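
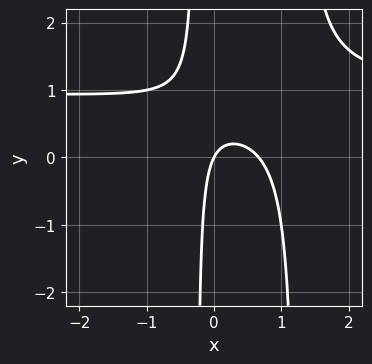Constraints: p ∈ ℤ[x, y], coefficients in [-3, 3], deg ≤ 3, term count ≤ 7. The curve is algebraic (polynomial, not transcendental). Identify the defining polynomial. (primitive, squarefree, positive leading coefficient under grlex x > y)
The degree is 3 — the shape is more complex than any degree-2 curve.
Observable constraints: one y-axis crossing is at y = 0; it meets the x-axis at x = 0 (among the integer gridlines).
These observations pin down the coefficients.

3*x^2*y - 3*x^2 - 3*x*y + 2*x - y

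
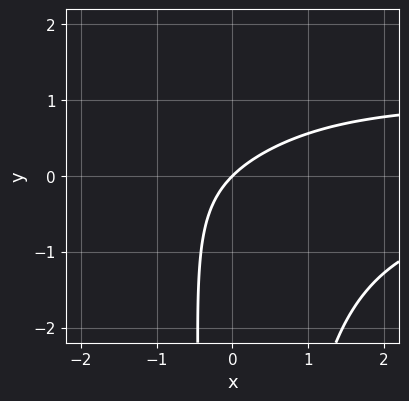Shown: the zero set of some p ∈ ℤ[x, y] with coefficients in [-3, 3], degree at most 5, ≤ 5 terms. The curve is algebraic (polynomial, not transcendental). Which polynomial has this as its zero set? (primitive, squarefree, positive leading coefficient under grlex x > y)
x^2*y^2 - x^2*y + 2*x*y - 2*x + 2*y

1. The degree is 4 — the shape is more complex than any degree-3 curve.
2. From the visible intercepts: it meets the x-axis at x = 0 (among the integer gridlines); it meets the y-axis at y = 0 (among the integer gridlines).
3. The integer polynomial consistent with all of this is the stated p.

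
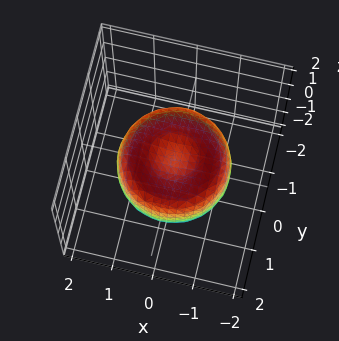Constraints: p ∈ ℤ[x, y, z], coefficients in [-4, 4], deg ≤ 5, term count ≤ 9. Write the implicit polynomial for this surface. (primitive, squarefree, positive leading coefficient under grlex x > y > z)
2*x^4 + 4*x^2*y^2 + 2*y^4 - 3*x^2 - 3*y^2 + 3*z^2 - 1

The degree is 4 — the shape is more complex than any degree-3 surface.
By symmetry, the surface is invariant under rotation about z: p = q(x² + y², z).
From the visible intercepts: a circular section at z = 0 has radius between 1 and 2.
Matching integer coefficients to the picture gives p.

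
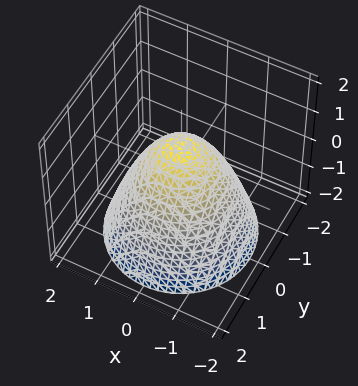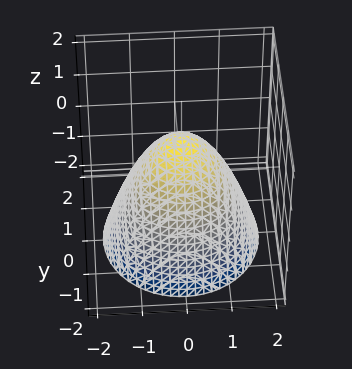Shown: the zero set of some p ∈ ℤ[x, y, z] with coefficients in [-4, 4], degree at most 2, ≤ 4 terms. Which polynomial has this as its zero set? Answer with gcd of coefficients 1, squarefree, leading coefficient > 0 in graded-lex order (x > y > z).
x^2 + y^2 + z - 1

The degree is 2 — a generic line meets the surface in up to 2 points.
By symmetry, the surface is invariant under rotation about z: p = q(x² + y², z).
From the visible intercepts: the y-axis gridline crossings are at y ∈ {-1, 1}; it crosses the z-axis at the gridline z = 1; the x-axis gridline crossings are at x ∈ {-1, 1}; a circular section at z = -2 has radius between 1 and 2.
Putting this together gives p.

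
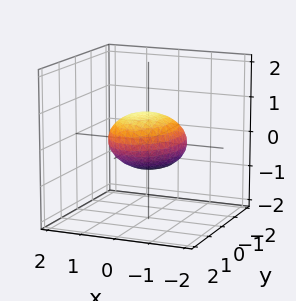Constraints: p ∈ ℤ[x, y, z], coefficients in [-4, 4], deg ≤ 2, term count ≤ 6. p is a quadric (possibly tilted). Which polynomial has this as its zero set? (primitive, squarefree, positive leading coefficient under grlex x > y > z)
2*x^2 + y^2 - y*z + 3*z^2 - 2

The degree is 2 — no degree-1 surface has this shape.
Checking where it meets the axes: among the integer gridlines, it crosses the x-axis at x ∈ {-1, 1}.
Putting this together gives p.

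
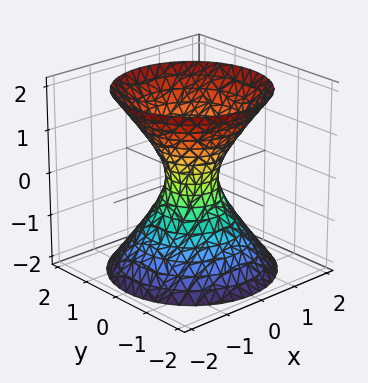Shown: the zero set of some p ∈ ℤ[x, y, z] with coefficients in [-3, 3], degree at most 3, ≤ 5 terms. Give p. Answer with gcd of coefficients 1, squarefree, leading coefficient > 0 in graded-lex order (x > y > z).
1. The degree is 2 — the shape is more complex than any degree-1 surface.
2. Symmetry: the z-axis is an axis of rotation, so x and y enter only as x² + y².
3. Reading off the gridlines: it misses every integer gridline on the z-axis; a circular section at z = 0 has radius between 0 and 1.
4. Fitting integer coefficients to these (and the overall shape) gives p.

3*x^2 + 3*y^2 - 2*z^2 - 1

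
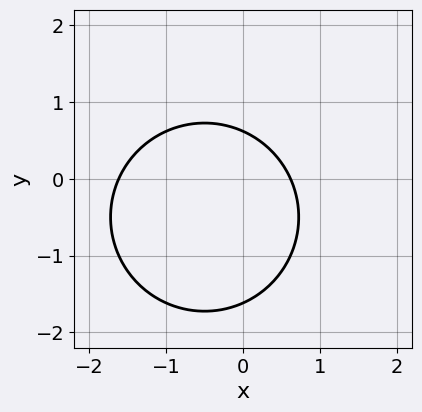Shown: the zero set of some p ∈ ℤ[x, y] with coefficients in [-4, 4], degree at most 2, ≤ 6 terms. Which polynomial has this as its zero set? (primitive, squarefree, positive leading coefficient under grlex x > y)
x^2 + y^2 + x + y - 1

1. deg p = 2.
2. Matching integer coefficients to the picture gives p.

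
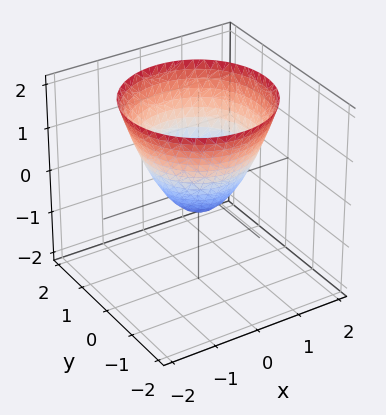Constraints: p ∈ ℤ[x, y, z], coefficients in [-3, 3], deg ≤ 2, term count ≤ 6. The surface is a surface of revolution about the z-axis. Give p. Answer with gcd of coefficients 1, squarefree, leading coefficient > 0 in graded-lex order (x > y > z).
2*x^2 + 2*y^2 - 2*z - 1

1. deg p = 2.
2. Symmetries: every cross-section ⟂ z is a circle, so x, y appear only via x² + y².
3. From the visible intercepts: a circular section at z = 1 has radius between 1 and 2.
4. These observations pin down the coefficients.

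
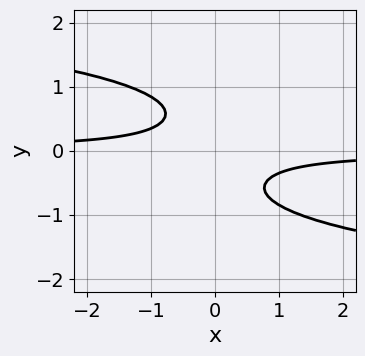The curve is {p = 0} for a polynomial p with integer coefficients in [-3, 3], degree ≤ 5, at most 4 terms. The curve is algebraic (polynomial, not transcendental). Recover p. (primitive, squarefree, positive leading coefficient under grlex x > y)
3*y^4 + 3*x*y + 1

deg p = 4. A generic line meets the curve in up to 4 points.
Checking where it meets the axes: the curve avoids every integer x-axis point in the box; it misses every integer gridline on the y-axis.
Together with the visible shape, these determine p as stated.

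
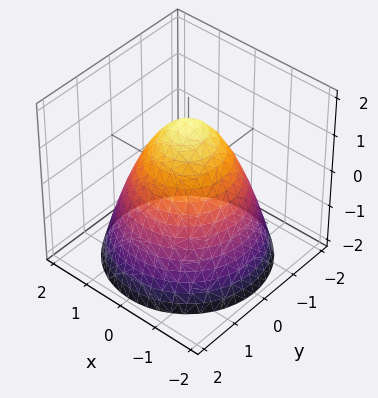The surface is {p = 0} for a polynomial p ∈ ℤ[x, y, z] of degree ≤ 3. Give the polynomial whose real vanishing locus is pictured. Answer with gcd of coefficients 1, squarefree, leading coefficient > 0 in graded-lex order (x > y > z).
First, degree: the shape is more complex than any degree-1 surface, so deg p = 2.
Then, symmetries: rotational symmetry about the z-axis ⇒ p depends on x, y only through x² + y².
Then, checking where it meets the axes: a circular section at z = 1 has radius between 0 and 1.
Finally, matching integer coefficients to the picture gives p.

2*x^2 + 2*y^2 + 2*z - 3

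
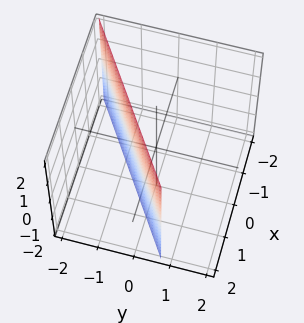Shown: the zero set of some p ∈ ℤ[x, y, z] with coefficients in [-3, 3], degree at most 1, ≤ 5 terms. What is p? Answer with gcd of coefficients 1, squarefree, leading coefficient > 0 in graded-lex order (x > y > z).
deg p = 1. The surface is flat (a plane).
Observable constraints: it meets the x-axis at x = 1 (among the integer gridlines); it misses every integer gridline on the z-axis.
The integer polynomial consistent with all of this is the stated p.

2*x - 3*y - 2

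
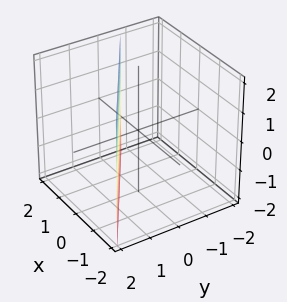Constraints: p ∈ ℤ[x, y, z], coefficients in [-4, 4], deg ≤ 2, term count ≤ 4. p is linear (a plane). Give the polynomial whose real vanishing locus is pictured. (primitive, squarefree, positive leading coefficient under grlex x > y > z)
2*x + 3*y - 2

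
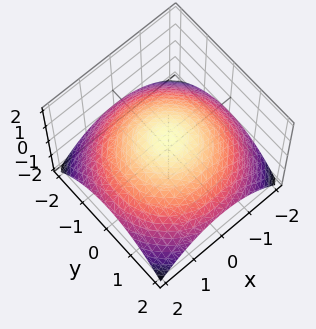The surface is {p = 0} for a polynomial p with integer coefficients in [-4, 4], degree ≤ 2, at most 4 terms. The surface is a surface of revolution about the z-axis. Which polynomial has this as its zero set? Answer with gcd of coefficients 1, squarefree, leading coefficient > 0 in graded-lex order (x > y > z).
x^2 + y^2 + 3*z - 2

1. deg p = 2.
2. By symmetry, every cross-section ⟂ z is a circle, so x, y appear only via x² + y².
3. From the axis intercepts and sections: a circular section at z = 0 has radius between 1 and 2.
4. Solving for integer coefficients yields p as stated.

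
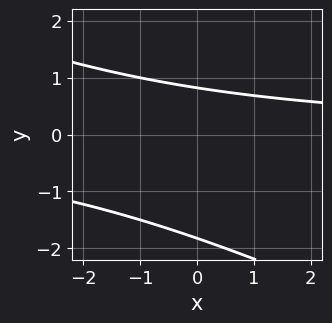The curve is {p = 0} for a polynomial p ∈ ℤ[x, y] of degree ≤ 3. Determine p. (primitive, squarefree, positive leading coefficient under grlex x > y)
x*y + 2*y^2 + 2*y - 3

1. deg p = 2. No degree-1 curve has this shape.
2. From the visible intercepts: it misses every integer gridline on the x-axis.
3. Putting this together gives p.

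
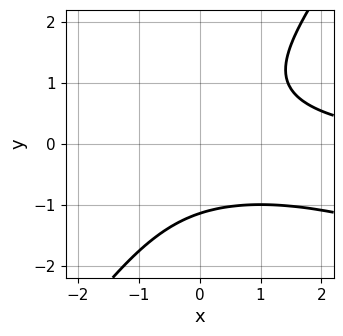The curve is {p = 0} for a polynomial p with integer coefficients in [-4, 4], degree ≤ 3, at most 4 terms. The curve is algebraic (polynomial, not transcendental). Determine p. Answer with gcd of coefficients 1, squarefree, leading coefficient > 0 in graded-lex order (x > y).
(a) Degree: the shape is more complex than any degree-2 curve, so deg p = 3.
(b) From the visible intercepts: it misses every integer gridline on the x-axis.
(c) Assembling these constraints gives the stated polynomial.

x^2*y + 2*x*y^2 - 2*y^3 - 3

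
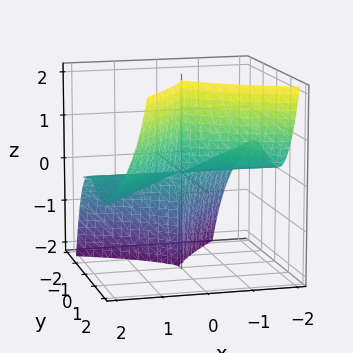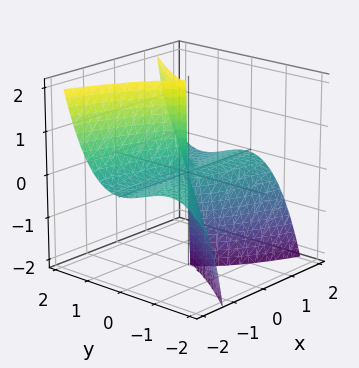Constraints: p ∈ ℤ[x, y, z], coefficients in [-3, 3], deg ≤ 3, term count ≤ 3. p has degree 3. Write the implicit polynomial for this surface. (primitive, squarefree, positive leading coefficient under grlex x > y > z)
x^2*z + x*y^2 - y^3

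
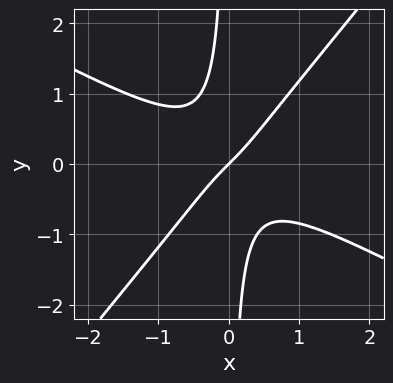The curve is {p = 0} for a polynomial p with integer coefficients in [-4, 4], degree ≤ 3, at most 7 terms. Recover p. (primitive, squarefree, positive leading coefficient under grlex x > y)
2*x^3 + 2*x^2*y - 3*x*y^2 + x - y

(a) The degree is 3 — a generic line meets the curve in up to 3 points.
(b) From the axis intercepts and sections: it meets the x-axis at x = 0 (among the integer gridlines); it meets the y-axis at y = 0 (among the integer gridlines).
(c) The integer polynomial consistent with all of this is the stated p.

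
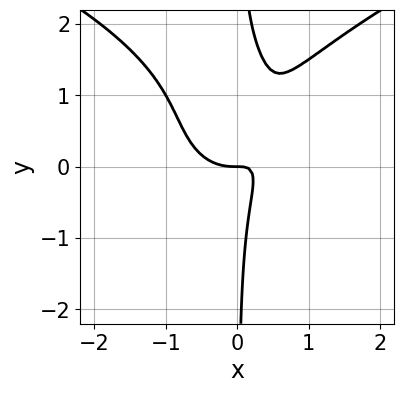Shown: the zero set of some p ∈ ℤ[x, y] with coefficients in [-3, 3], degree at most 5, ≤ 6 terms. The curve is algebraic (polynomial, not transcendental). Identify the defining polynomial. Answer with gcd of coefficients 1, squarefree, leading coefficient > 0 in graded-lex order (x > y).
2*x*y^3 - 3*x^3 - 3*x*y^2 + 3*x*y - y

The degree is 4 — the shape is more complex than any degree-3 curve.
From the axis intercepts and sections: it meets the y-axis at y = 0 (among the integer gridlines); one x-axis crossing is at x = 0.
These observations pin down the coefficients.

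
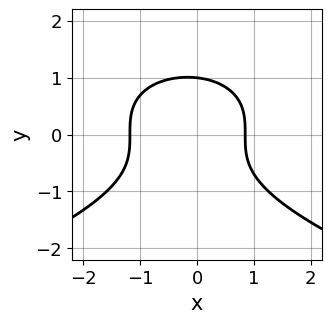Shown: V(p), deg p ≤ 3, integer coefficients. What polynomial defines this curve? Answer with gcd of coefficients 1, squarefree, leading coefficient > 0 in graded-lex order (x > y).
First, deg p = 3. No degree-2 curve has this shape.
Then, from the visible intercepts: it crosses the y-axis at the gridline y = 1.
Finally, together with the visible shape, these determine p as stated.

3*y^3 + 3*x^2 + x - 3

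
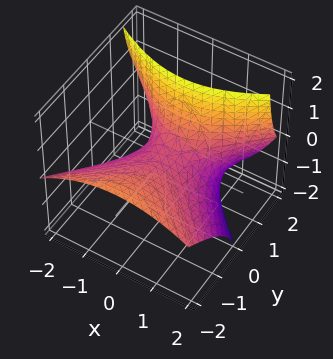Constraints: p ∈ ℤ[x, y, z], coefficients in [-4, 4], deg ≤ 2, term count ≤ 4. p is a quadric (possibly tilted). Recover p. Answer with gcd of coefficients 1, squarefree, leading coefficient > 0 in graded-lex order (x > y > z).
x^2 - y^2 - 2*y*z + 2*z

deg p = 2.
Against the integer gridlines: one y-axis crossing is at y = 0; it meets the x-axis at x = 0 (among the integer gridlines); it crosses the z-axis at the gridline z = 0.
Solving for integer coefficients yields p as stated.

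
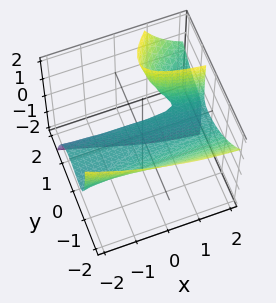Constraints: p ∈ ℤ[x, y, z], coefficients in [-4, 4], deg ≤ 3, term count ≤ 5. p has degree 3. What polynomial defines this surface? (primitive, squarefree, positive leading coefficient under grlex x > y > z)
1. deg p = 3. No degree-2 surface has this shape.
2. Reading off the gridlines: the visible x-axis segment lies entirely on the surface; one z-axis crossing is at z = 0; it crosses the y-axis at the gridline y = 0.
3. The integer polynomial consistent with all of this is the stated p.

x*y^2 + 2*x*y*z - 2*y^3 + 3*y*z - 3*z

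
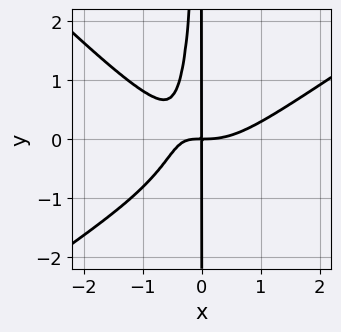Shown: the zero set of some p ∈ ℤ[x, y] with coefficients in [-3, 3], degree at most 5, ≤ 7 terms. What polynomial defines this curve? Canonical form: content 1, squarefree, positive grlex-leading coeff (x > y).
2*x^4 - x^3*y - 3*x^2*y^2 - 3*x^2*y - 2*x*y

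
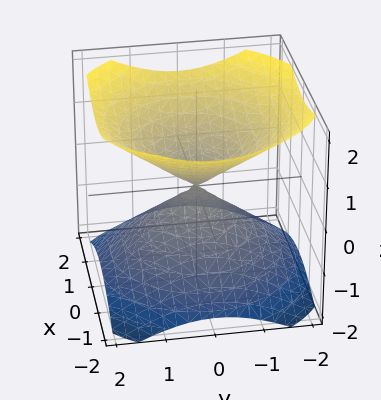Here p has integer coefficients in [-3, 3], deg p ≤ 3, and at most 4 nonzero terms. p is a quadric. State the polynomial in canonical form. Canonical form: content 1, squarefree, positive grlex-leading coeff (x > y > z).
2*x^2 + 2*y^2 - 3*z^2

First, I count 2 distinct pieces. Treating them together as one polynomial.
Then, degree: two nappes meeting at a single point; a quadric, so deg p = 2.
Next, by symmetry, the surface is invariant under rotation about z: p = q(x² + y², z); mirror symmetry z ↦ −z ⇒ only even powers of z.
Next, observable constraints: a circular section at z = -1 has radius between 1 and 2; it crosses the z-axis at the gridline z = 0.
Finally, these observations pin down the coefficients.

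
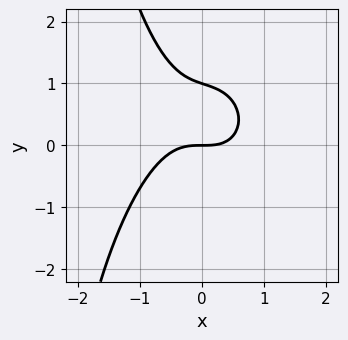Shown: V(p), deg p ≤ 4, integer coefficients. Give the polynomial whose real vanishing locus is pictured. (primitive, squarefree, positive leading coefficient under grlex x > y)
3*x^3 + x*y^2 + 3*y^2 - 3*y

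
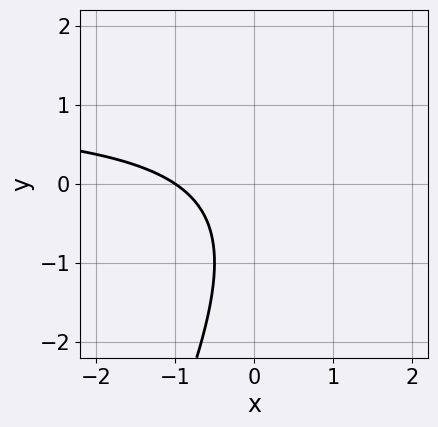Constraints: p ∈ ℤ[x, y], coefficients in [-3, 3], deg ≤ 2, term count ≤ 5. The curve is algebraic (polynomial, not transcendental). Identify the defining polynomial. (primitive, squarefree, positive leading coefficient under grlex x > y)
2*x*y - y^2 - 2*x - y - 2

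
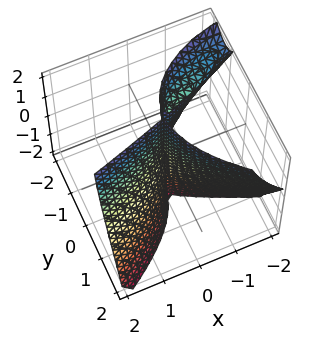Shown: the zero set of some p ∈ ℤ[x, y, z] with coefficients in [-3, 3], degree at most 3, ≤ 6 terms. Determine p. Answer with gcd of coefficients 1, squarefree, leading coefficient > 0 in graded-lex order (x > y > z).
The picture has 3 separate pieces.
Degree: no degree-2 surface has this shape, so deg p = 3.
Against the integer gridlines: it meets the x-axis at x = 0 (among the integer gridlines); every point of the z-axis in the box is on the surface.
These observations pin down the coefficients.

3*x*y*z + 3*y^3 - 3*x^2 + 2*x*y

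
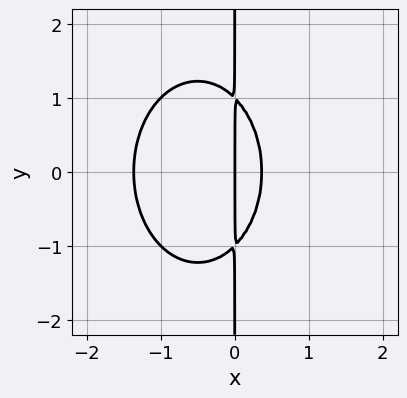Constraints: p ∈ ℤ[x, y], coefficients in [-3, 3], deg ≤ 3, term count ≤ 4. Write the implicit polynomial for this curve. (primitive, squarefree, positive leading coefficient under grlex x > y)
Degree: no degree-2 curve has this shape, so deg p = 3.
Symmetries: the y ↦ −y reflection is a symmetry, so y appears only in even powers.
Checking where it meets the axes: the visible y-axis segment lies entirely on the curve; one x-axis crossing is at x = 0.
Together with the visible shape, these determine p as stated.

2*x^3 + x*y^2 + 2*x^2 - x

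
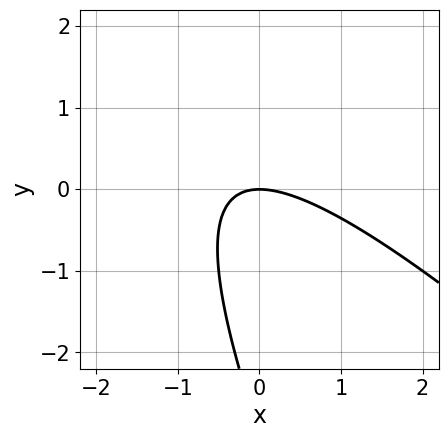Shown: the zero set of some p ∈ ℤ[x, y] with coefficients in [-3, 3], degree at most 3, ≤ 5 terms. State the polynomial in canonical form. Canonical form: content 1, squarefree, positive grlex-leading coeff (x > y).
2*x^2 + 3*x*y + y^2 + 3*y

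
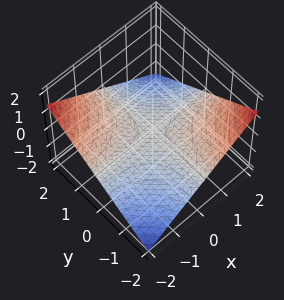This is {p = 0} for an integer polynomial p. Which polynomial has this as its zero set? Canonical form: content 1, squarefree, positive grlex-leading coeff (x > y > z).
x*y + 3*z

(a) The degree is 2 — a saddle surface; a quadric.
(b) Against the integer gridlines: it meets the z-axis at z = 0 (among the integer gridlines); the visible y-axis segment lies entirely on the surface; every point of the x-axis in the box is on the surface.
(c) Matching integer coefficients to the picture gives p.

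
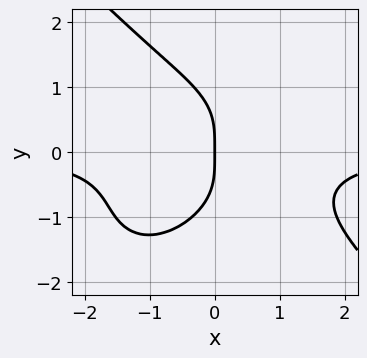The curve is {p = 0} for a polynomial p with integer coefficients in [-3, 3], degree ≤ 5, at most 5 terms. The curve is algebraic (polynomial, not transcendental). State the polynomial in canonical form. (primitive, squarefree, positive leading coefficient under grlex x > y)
1. deg p = 4. A generic line meets the curve in up to 4 points.
2. From the axis intercepts and sections: one y-axis crossing is at y = 0; it meets the x-axis at x = 0 (among the integer gridlines).
3. Assembling these constraints gives the stated polynomial.

2*x^3*y + 2*y^4 + 3*x*y^2 + 3*x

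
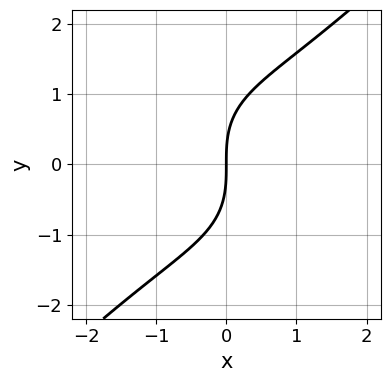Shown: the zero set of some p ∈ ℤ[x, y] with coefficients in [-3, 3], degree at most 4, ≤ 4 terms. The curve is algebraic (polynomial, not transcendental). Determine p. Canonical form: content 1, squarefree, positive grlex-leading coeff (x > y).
(a) The degree is 3 — a generic line meets the curve in up to 3 points.
(b) Against the integer gridlines: it crosses the y-axis at the gridline y = 0; one x-axis crossing is at x = 0.
(c) The integer polynomial consistent with all of this is the stated p.

x^3 - y^3 + 3*x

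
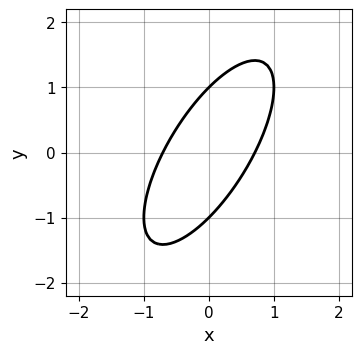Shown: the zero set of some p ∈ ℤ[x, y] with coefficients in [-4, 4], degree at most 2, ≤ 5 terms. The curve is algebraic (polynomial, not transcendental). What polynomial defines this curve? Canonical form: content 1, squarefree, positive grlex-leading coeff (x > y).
2*x^2 - 2*x*y + y^2 - 1

(a) Degree: the shape is more complex than any degree-1 curve, so deg p = 2.
(b) From the axis intercepts and sections: among the integer gridlines, it crosses the y-axis at y ∈ {-1, 1}.
(c) Matching integer coefficients to the picture gives p.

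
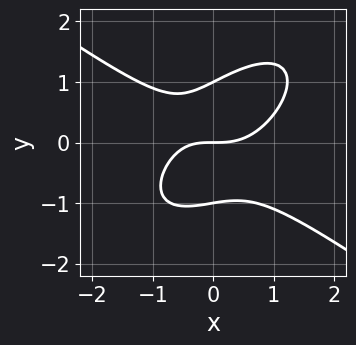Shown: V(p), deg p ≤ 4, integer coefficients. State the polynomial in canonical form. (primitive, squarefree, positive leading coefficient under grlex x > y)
2*x^3 - 2*x*y^2 + 3*y^3 - x*y - 3*y

deg p = 3.
Checking where it meets the axes: the y-axis gridline crossings are at y ∈ {-1, 0, 1}; it meets the x-axis at x = 0 (among the integer gridlines).
The integer polynomial consistent with all of this is the stated p.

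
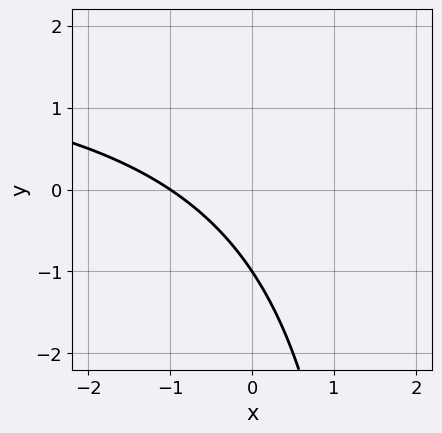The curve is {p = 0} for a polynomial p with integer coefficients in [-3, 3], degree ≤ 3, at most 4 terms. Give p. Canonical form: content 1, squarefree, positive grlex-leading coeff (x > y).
x*y - 2*x - 2*y - 2

1. Degree: a generic line meets the curve in up to 2 points, so deg p = 2.
2. Against the integer gridlines: one y-axis crossing is at y = -1; it crosses the x-axis at the gridline x = -1.
3. Assembling these constraints gives the stated polynomial.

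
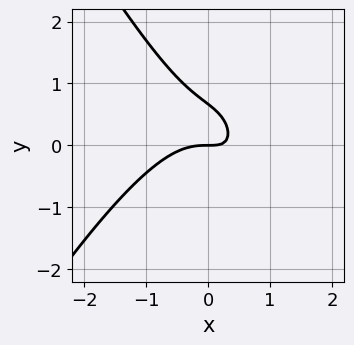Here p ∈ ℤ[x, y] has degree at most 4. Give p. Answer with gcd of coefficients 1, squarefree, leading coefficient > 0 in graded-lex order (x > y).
3*x^3 - x*y^2 + 3*x*y + 3*y^2 - 2*y

(a) The degree is 3 — a generic line meets the curve in up to 3 points.
(b) From the visible intercepts: it meets the x-axis at x = 0 (among the integer gridlines); it crosses the y-axis at the gridline y = 0.
(c) The integer polynomial consistent with all of this is the stated p.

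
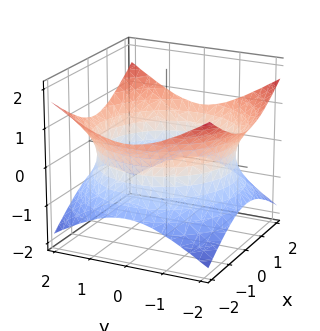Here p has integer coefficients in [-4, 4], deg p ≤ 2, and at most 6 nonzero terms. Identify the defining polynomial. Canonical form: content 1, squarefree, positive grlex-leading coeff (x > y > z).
x^2 + y^2 - 2*z^2 - 3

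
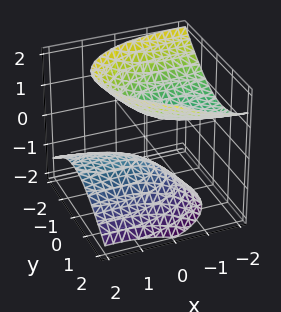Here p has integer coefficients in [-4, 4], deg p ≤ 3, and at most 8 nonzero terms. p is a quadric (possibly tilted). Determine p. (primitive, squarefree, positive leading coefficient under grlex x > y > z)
1. There are 2 components. They look like related sheets of one shape, so recover p as a whole.
2. The degree is 2 — the shape is more complex than any degree-1 surface.
3. From the axis intercepts and sections: the surface avoids every integer x-axis point in the box; the surface avoids every integer y-axis point in the box.
4. Solving for integer coefficients yields p as stated.

x^2 + x*y + 3*x*z + 3*y^2 - 3*z^2 + 2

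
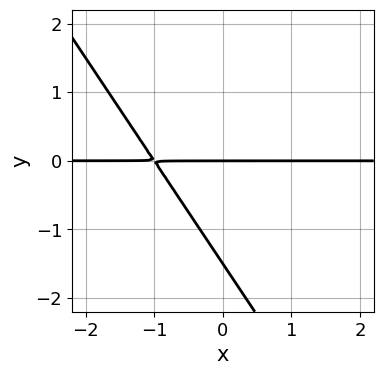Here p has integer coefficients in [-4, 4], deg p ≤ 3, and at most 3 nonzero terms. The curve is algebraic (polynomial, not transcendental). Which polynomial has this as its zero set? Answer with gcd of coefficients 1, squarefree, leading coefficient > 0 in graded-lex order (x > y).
3*x*y + 2*y^2 + 3*y

(a) The degree is 2 — a generic line meets the curve in up to 2 points.
(b) Against the integer gridlines: the visible x-axis segment lies entirely on the curve; one y-axis crossing is at y = 0.
(c) These observations pin down the coefficients.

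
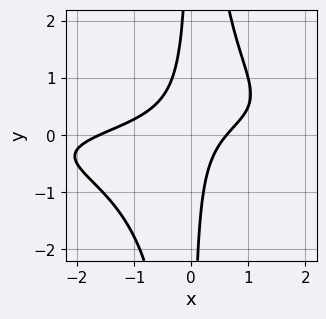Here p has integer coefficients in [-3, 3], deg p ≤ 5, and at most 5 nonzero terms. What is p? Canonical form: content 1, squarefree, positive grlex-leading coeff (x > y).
2*x^2*y^2 + x^2 - 3*x*y + x - 1

1. Degree: no degree-3 curve has this shape, so deg p = 4.
2. Checking where it meets the axes: no y-intercept at any integer in the box.
3. The integer polynomial consistent with all of this is the stated p.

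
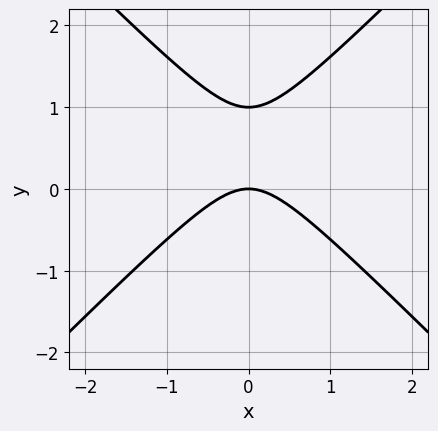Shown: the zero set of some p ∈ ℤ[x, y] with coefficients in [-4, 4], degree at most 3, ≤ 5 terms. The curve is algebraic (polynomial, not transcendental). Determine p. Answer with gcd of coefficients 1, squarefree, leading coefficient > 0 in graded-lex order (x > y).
x^2 - y^2 + y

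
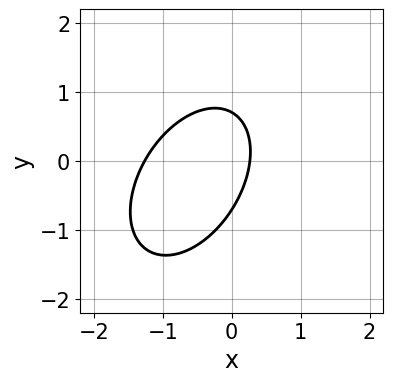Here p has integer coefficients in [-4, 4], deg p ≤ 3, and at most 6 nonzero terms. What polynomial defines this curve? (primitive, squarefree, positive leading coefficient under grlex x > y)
3*x^2 - 2*x*y + 2*y^2 + 3*x - 1

(a) deg p = 2. A generic line meets the curve in up to 2 points.
(b) Matching integer coefficients to the picture gives p.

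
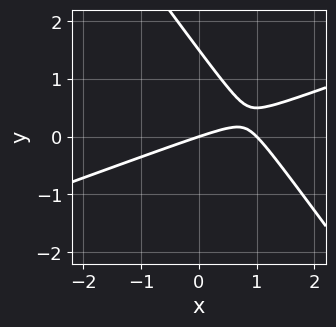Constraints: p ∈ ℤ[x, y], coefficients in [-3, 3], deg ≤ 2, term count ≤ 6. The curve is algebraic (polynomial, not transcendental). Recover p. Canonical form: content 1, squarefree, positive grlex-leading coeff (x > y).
x^2 - 2*x*y - 2*y^2 - x + 3*y

Degree: the shape is more complex than any degree-1 curve, so deg p = 2.
Observable constraints: it crosses the y-axis at the gridline y = 0; among the integer gridlines, it crosses the x-axis at x ∈ {0, 1}.
Solving for integer coefficients yields p as stated.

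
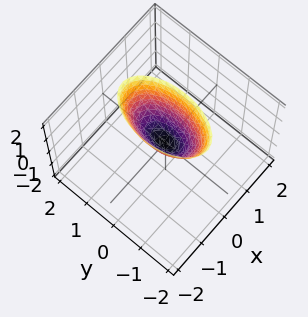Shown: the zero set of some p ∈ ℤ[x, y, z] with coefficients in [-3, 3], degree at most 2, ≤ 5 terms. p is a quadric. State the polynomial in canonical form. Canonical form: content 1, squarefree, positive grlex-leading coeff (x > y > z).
First, the degree is 2 — a single bowl opening along one axis; a quadric.
Then, symmetries: the x ↦ −x reflection is a symmetry, so x appears only in even powers; the y ↦ −y reflection is a symmetry, so y appears only in even powers.
Next, reading off the gridlines: it meets the x-axis at x = 0 (among the integer gridlines); one y-axis crossing is at y = 0; it crosses the z-axis at the gridline z = 0.
Finally, matching integer coefficients to the picture gives p.

3*x^2 + y^2 - z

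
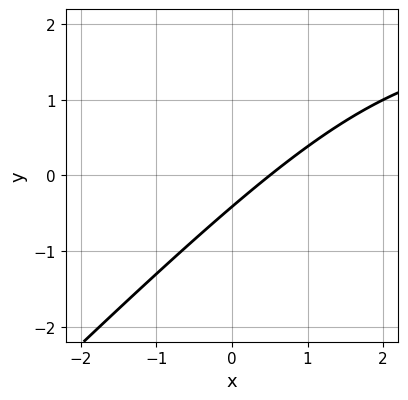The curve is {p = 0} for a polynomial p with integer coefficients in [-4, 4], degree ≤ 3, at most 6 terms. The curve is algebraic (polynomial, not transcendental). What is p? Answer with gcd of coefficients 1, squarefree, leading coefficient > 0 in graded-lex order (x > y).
x*y - y^2 - 2*x + 2*y + 1

Degree: a generic line meets the curve in up to 2 points, so deg p = 2.
Solving for integer coefficients yields p as stated.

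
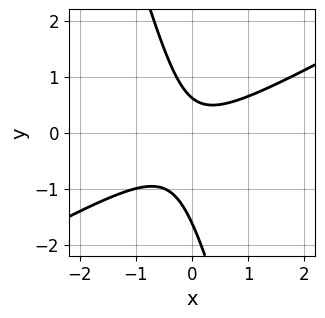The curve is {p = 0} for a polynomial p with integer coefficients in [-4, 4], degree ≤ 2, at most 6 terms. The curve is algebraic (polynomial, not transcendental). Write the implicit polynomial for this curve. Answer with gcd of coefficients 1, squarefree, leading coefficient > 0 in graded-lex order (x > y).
2*x^2 - 3*x*y - y^2 - y + 1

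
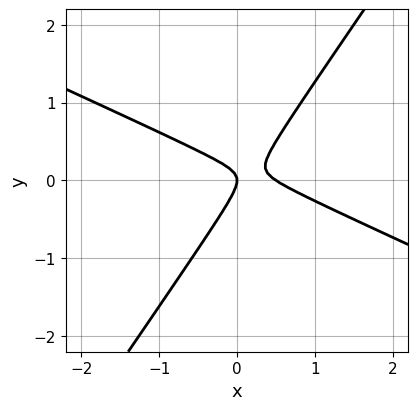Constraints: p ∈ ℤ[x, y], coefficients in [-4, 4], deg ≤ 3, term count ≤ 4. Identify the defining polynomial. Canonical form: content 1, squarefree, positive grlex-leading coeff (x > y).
(a) The degree is 2 — the shape is more complex than any degree-1 curve.
(b) Reading off the gridlines: it crosses the x-axis at the gridline x = 0; it crosses the y-axis at the gridline y = 0.
(c) Assembling these constraints gives the stated polynomial.

2*x^2 + 3*x*y - 3*y^2 - x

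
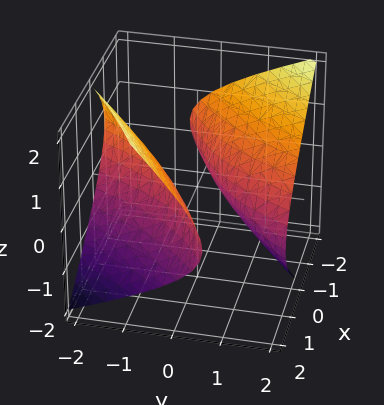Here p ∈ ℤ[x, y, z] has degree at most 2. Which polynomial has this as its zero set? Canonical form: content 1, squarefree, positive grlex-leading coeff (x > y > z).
x^2 - 3*x*y + y^2 - 2*y*z - 3*z^2 - 1

I count 2 distinct pieces. Treating them together as one polynomial.
The degree is 2 — a generic line meets the surface in up to 2 points.
Observable constraints: the x-axis gridline crossings are at x ∈ {-1, 1}; no z-intercept at any integer in the box.
Matching integer coefficients to the picture gives p. Check: (0, 1, 0) on the y-axis lies on the surface, and p(0, 1, 0) = 0. ✓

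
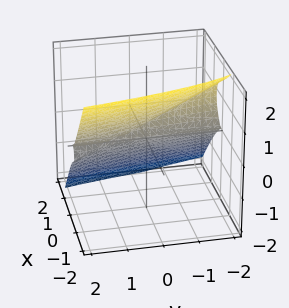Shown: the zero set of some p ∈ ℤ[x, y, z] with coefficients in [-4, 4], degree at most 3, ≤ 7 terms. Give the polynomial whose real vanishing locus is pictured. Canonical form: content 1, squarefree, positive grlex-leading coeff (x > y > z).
1. The degree is 3 — a generic line meets the surface in up to 3 points.
2. Observable constraints: it meets the z-axis at z = 0 (among the integer gridlines); every point of the y-axis in the box is on the surface.
3. Together with the visible shape, these determine p as stated.

2*x^3 + x*z^2 + y*z^2 + 2*z^3 - z^2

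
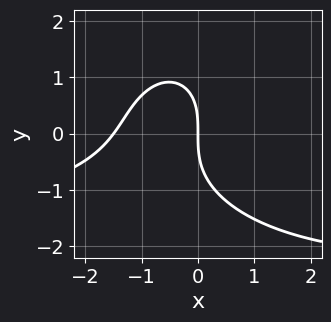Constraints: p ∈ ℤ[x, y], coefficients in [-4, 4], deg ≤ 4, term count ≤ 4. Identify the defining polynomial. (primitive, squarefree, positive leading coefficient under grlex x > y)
x^2*y + y^3 + 2*x^2 + 3*x

First, deg p = 3. The shape is more complex than any degree-2 curve.
Then, from the axis intercepts and sections: one y-axis crossing is at y = 0; it crosses the x-axis at the gridline x = 0.
Finally, the integer polynomial consistent with all of this is the stated p.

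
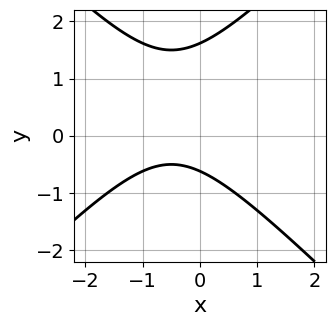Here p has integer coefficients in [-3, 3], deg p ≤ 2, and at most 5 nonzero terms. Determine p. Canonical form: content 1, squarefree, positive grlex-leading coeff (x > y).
First, the degree is 2 — the shape is more complex than any degree-1 curve.
Next, reading off the gridlines: no x-intercept at any integer in the box.
Finally, these observations pin down the coefficients.

x^2 - y^2 + x + y + 1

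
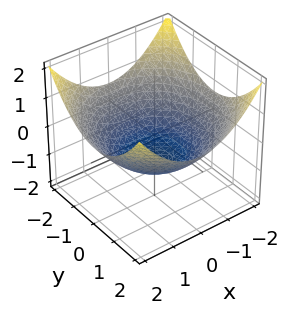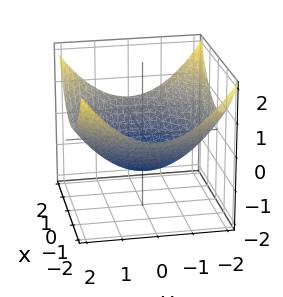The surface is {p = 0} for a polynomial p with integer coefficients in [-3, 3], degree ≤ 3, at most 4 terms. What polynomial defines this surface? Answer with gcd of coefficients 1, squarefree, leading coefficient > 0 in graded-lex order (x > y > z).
x^2 + y^2 - 3*z - 3

deg p = 2.
By symmetry, every cross-section ⟂ z is a circle, so x, y appear only via x² + y².
Against the integer gridlines: it crosses the z-axis at the gridline z = -1; a circular section at z = 0 has radius between 1 and 2.
Assembling these constraints gives the stated polynomial.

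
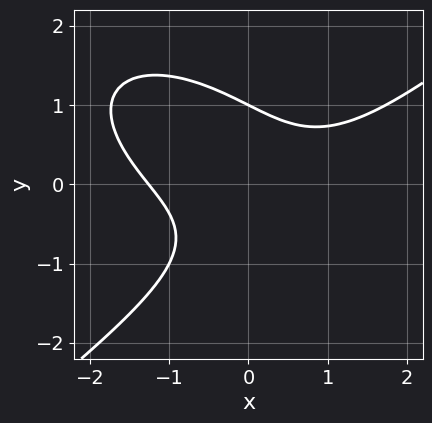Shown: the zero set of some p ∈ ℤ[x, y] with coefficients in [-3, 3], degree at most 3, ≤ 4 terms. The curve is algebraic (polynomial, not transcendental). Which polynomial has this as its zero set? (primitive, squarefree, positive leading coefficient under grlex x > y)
The degree is 3 — a generic line meets the curve in up to 3 points.
From the axis intercepts and sections: it meets the y-axis at y = 1 (among the integer gridlines).
Putting this together gives p.

x^3 - 2*y^3 - 3*x*y + 2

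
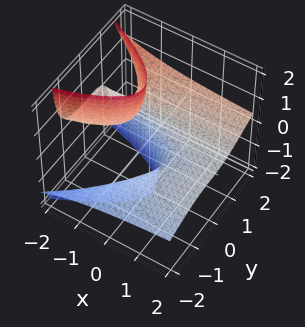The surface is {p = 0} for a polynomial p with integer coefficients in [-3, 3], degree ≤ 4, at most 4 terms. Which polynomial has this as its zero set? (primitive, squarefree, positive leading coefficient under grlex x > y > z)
y^3 - 3*y^2*z - 3*x*z - 1

(a) Degree: the shape is more complex than any degree-2 surface, so deg p = 3.
(b) From the visible intercepts: it misses every integer gridline on the x-axis; it meets the y-axis at y = 1 (among the integer gridlines).
(c) Matching integer coefficients to the picture gives p.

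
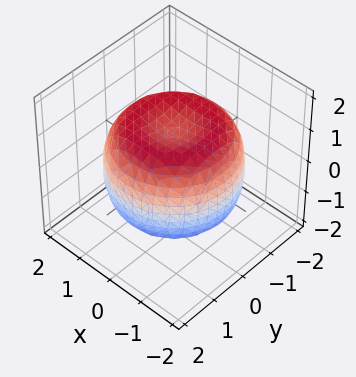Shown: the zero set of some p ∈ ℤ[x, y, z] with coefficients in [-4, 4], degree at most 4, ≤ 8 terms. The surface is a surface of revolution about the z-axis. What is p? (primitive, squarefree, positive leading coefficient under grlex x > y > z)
x^4 + 2*x^2*y^2 + y^4 - 2*x^2 - 2*y^2 + 2*z^2 - 2

1. The degree is 4 — a generic line meets the surface in up to 4 points.
2. Symmetries: the z-axis is an axis of rotation, so x and y enter only as x² + y².
3. From the axis intercepts and sections: a circular section at z = 0 has radius between 1 and 2; the z-axis gridline crossings are at z ∈ {-1, 1}.
4. The integer polynomial consistent with all of this is the stated p.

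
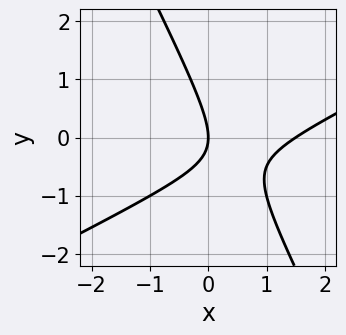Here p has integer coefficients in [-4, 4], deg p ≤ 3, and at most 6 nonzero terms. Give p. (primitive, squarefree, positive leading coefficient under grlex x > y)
Degree: a generic line meets the curve in up to 2 points, so deg p = 2.
From the visible intercepts: one y-axis crossing is at y = 0; one x-axis crossing is at x = 0.
Together with the visible shape, these determine p as stated.

2*x^2 - 3*x*y - 2*y^2 - 3*x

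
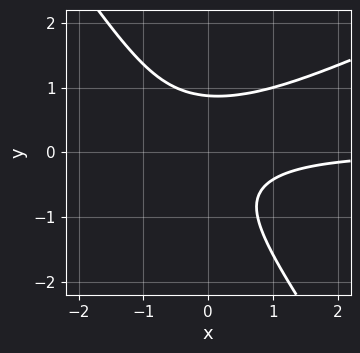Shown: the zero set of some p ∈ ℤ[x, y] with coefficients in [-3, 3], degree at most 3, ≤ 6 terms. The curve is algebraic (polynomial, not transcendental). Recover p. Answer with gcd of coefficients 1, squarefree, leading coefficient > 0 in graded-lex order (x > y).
2*x^2*y - 3*x*y^2 - 3*y^3 + 2*x*y + 2

deg p = 3.
Reading off the gridlines: the curve avoids every integer x-axis point in the box.
Putting this together gives p.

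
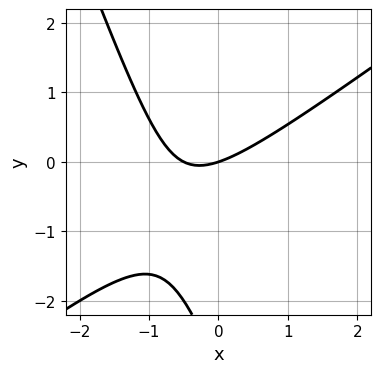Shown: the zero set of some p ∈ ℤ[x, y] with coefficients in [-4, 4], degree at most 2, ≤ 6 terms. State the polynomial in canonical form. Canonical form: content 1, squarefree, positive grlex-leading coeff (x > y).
2*x^2 - 2*x*y - y^2 + x - 3*y

1. deg p = 2.
2. From the visible intercepts: it crosses the y-axis at the gridline y = 0; it crosses the x-axis at the gridline x = 0.
3. The integer polynomial consistent with all of this is the stated p.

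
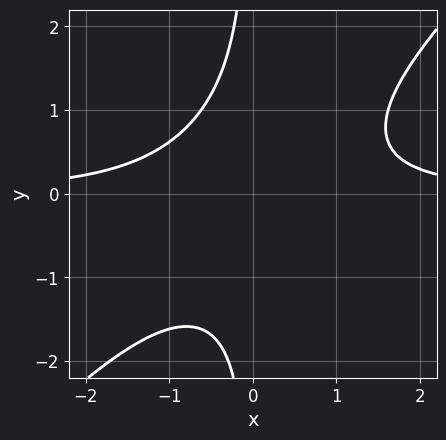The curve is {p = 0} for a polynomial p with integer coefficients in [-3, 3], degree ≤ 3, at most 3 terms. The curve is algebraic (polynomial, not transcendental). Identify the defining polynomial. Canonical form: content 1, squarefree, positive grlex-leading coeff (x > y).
First, the degree is 3 — the shape is more complex than any degree-2 curve.
Then, from the visible intercepts: it misses every integer gridline on the y-axis; no x-intercept at any integer in the box.
Finally, assembling these constraints gives the stated polynomial.

x^2*y - x*y^2 - 1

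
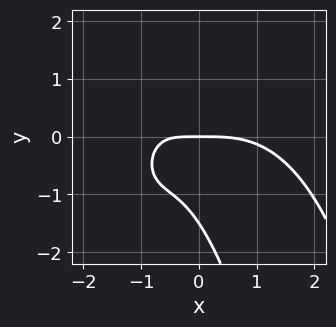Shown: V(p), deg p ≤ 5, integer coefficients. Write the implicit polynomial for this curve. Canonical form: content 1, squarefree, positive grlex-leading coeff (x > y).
deg p = 4.
Checking where it meets the axes: it meets the x-axis at x = 0 (among the integer gridlines); it crosses the y-axis at the gridline y = 0.
Matching integer coefficients to the picture gives p.

x^4 + 2*x^2*y + 3*x*y + 2*y^2 + 3*y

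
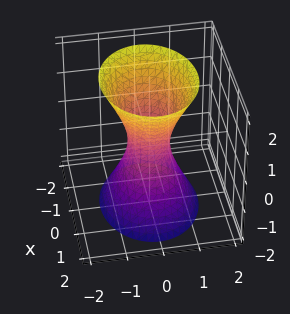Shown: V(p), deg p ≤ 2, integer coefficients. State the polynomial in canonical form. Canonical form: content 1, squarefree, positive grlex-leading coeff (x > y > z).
2*x^2 + 3*y^2 - z^2 - 1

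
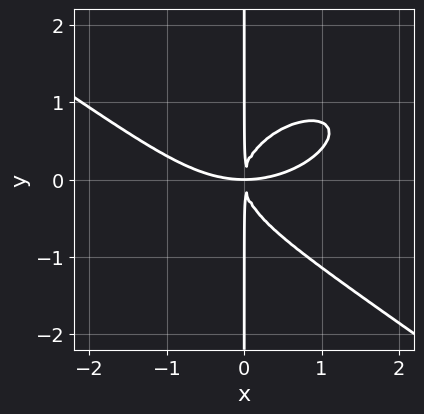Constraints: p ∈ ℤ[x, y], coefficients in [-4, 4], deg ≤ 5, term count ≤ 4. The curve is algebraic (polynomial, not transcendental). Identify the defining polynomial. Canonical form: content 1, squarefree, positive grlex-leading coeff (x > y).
x^4 + 3*x*y^3 - 3*x^2*y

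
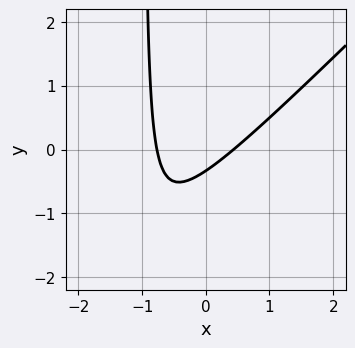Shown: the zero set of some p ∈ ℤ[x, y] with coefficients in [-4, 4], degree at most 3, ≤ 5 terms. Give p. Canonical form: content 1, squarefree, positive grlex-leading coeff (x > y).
3*x^2 - 3*x*y + x - 3*y - 1

1. deg p = 2.
2. Matching integer coefficients to the picture gives p.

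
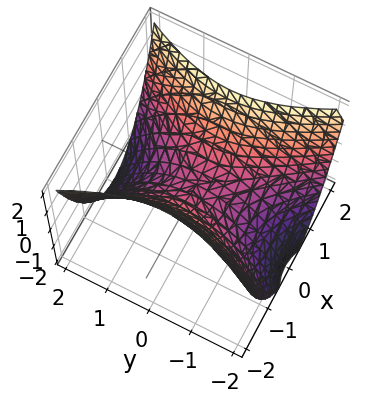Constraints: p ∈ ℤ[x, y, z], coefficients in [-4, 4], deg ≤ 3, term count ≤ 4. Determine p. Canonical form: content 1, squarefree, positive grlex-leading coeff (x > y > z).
The degree is 2 — a saddle surface; a quadric.
Symmetries: it's symmetric under x → −x, forcing even powers of x; mirror symmetry y ↦ −y ⇒ only even powers of y.
Checking where it meets the axes: one x-axis crossing is at x = 0; it crosses the z-axis at the gridline z = 0.
The integer polynomial consistent with all of this is the stated p.

2*x^2 - y^2 - 2*z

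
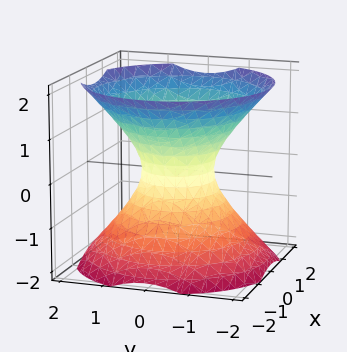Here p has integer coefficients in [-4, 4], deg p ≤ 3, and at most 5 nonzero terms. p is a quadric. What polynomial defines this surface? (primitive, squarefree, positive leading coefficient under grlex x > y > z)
First, degree: an hourglass — one-sheet hyperboloid; a quadric, so deg p = 2.
Next, symmetries: the surface is invariant under rotation about z: p = q(x² + y², z); mirror symmetry z ↦ −z ⇒ only even powers of z.
Then, checking where it meets the axes: it misses every integer gridline on the z-axis; a circular section at z = 1 has radius between 1 and 2.
Finally, fitting integer coefficients to these (and the overall shape) gives p.

3*x^2 + 3*y^2 - 3*z^2 - 2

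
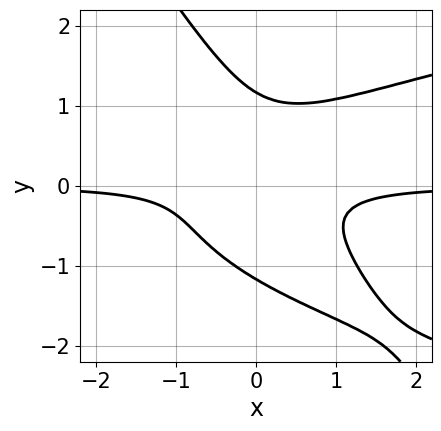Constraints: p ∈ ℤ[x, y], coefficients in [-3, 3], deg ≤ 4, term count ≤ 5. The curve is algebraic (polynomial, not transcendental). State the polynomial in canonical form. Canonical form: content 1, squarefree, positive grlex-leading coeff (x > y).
(a) Degree: no degree-3 curve has this shape, so deg p = 4.
(b) From the axis intercepts and sections: no x-intercept at any integer in the box.
(c) Matching integer coefficients to the picture gives p.

3*x*y^3 + 2*y^4 - 3*x^2*y - 2*y^2 - 1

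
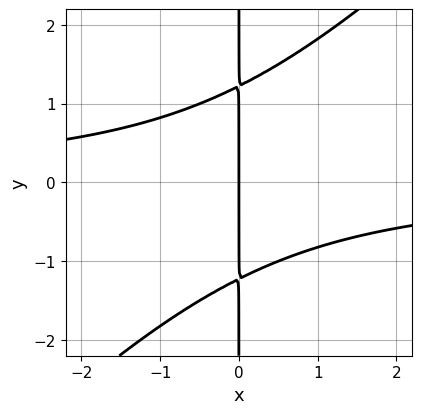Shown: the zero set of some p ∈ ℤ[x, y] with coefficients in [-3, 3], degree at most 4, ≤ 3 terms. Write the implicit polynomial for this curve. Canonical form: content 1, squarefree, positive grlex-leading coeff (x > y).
2*x^2*y - 2*x*y^2 + 3*x

(a) deg p = 3.
(b) From the axis intercepts and sections: the visible y-axis segment lies entirely on the curve; it crosses the x-axis at the gridline x = 0.
(c) Assembling these constraints gives the stated polynomial.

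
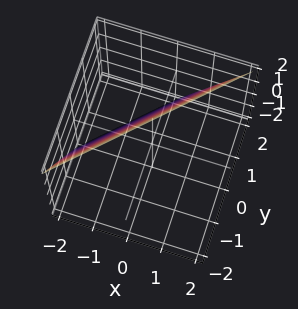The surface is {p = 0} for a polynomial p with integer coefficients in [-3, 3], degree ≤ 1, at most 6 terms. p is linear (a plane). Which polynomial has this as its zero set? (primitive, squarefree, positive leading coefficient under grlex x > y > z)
(a) The degree is 1 — every cross-section is a straight line — this is a plane.
(b) Observable constraints: it meets the x-axis at x = -1 (among the integer gridlines); it meets the z-axis at z = 2 (among the integer gridlines); one y-axis crossing is at y = 1.
(c) Matching integer coefficients to the picture gives p.

2*x - 2*y - z + 2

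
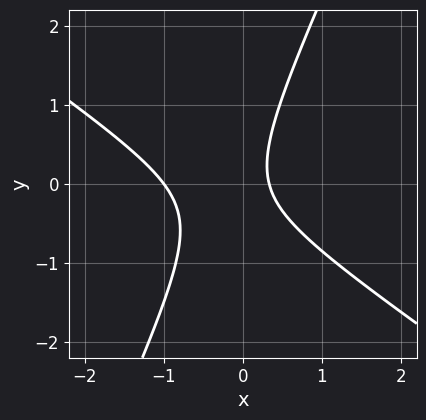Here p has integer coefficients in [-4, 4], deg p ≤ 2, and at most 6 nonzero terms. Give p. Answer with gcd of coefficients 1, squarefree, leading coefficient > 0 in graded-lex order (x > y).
3*x^2 + 3*x*y - 2*y^2 + 2*x - 1

First, the degree is 2 — the shape is more complex than any degree-1 curve.
Next, against the integer gridlines: the curve avoids every integer y-axis point in the box; it crosses the x-axis at the gridline x = -1.
Finally, matching integer coefficients to the picture gives p.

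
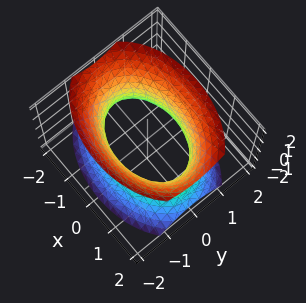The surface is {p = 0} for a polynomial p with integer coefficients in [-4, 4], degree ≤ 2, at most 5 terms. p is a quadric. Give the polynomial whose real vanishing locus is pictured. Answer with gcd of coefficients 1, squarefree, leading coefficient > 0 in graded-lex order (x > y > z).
1. Degree: one connected sheet with a waist; a quadric, so deg p = 2.
2. Symmetries: mirror symmetry x ↦ −x ⇒ only even powers of x; it's symmetric under y → −y, forcing even powers of y; it's symmetric under z → −z, forcing even powers of z.
3. From the visible intercepts: the y-axis gridline crossings are at y ∈ {-1, 1}; no z-intercept at any integer in the box.
4. The integer polynomial consistent with all of this is the stated p.

x^2 + 2*y^2 - z^2 - 2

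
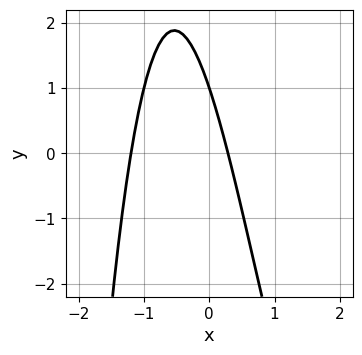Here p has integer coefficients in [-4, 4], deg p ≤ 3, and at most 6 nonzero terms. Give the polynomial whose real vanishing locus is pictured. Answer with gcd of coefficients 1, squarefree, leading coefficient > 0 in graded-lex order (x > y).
x^3 - 2*x^2 - 3*x - y + 1

First, the degree is 3 — no degree-2 curve has this shape.
Then, checking where it meets the axes: it crosses the y-axis at the gridline y = 1.
Finally, the integer polynomial consistent with all of this is the stated p.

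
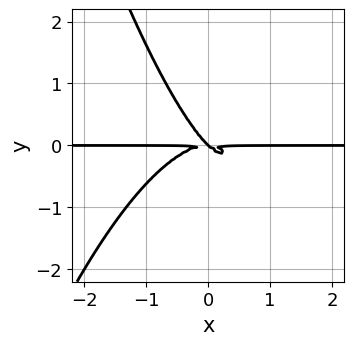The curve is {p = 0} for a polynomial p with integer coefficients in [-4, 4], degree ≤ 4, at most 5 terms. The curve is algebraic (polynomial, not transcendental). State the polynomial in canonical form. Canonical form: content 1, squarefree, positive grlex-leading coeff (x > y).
(a) The degree is 4 — no degree-3 curve has this shape.
(b) Checking where it meets the axes: every point of the x-axis in the box is on the curve; it meets the y-axis at y = 0 (among the integer gridlines).
(c) Putting this together gives p.

x^3*y + x*y^2 + y^3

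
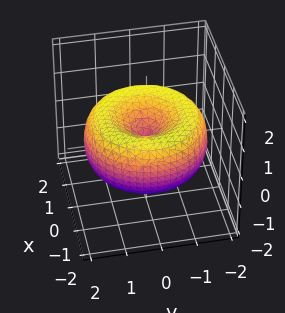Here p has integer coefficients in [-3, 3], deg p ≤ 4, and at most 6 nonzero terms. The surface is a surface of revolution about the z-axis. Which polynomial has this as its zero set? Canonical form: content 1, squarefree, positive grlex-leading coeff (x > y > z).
x^4 + 2*x^2*y^2 + y^4 - 3*x^2 - 3*y^2 + 3*z^2

First, deg p = 4. A generic line meets the surface in up to 4 points.
Next, by symmetry, every cross-section ⟂ z is a circle, so x, y appear only via x² + y².
Then, checking where it meets the axes: one y-axis crossing is at y = 0; it meets the z-axis at z = 0 (among the integer gridlines); a circular section at z = 0 has radius between 1 and 2; it crosses the x-axis at the gridline x = 0.
Finally, these observations pin down the coefficients.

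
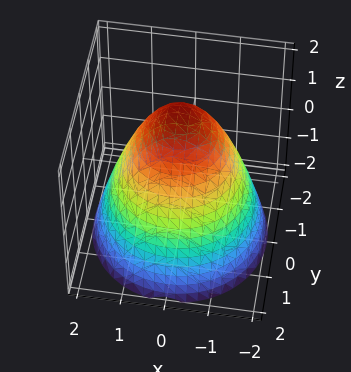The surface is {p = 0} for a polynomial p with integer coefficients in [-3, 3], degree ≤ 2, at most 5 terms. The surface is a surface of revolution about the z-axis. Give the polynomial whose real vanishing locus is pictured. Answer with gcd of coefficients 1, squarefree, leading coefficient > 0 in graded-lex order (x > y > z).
x^2 + y^2 + z - 2

Degree: no degree-1 surface has this shape, so deg p = 2.
By symmetry, every cross-section ⟂ z is a circle, so x, y appear only via x² + y².
From the visible intercepts: it crosses the z-axis at the gridline z = 2; a circular section at z = 1 has radius exactly 1.
Matching integer coefficients to the picture gives p.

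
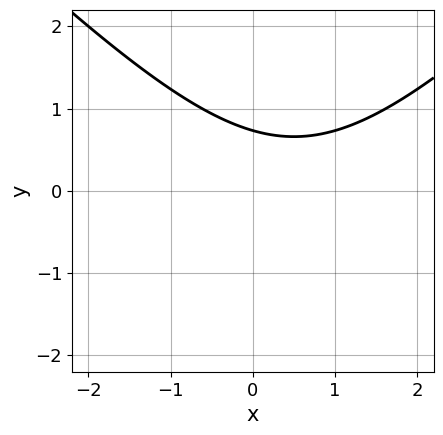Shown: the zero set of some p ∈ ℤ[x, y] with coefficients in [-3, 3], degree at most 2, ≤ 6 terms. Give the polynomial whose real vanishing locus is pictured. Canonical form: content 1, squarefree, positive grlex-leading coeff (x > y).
The degree is 2 — a generic line meets the curve in up to 2 points.
Reading off the gridlines: it misses every integer gridline on the x-axis.
These observations pin down the coefficients.

x^2 - y^2 - x - 2*y + 2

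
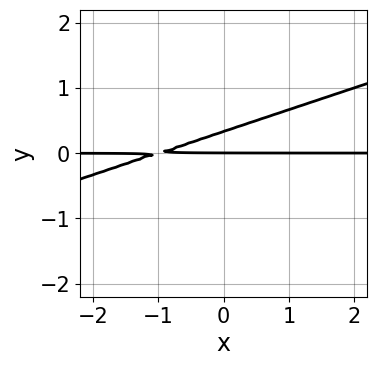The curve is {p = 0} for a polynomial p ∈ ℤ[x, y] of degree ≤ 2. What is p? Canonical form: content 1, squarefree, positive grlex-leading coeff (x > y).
x*y - 3*y^2 + y

First, deg p = 2. The shape is more complex than any degree-1 curve.
Then, from the visible intercepts: the visible x-axis segment lies entirely on the curve; it meets the y-axis at y = 0 (among the integer gridlines).
Finally, fitting integer coefficients to these (and the overall shape) gives p.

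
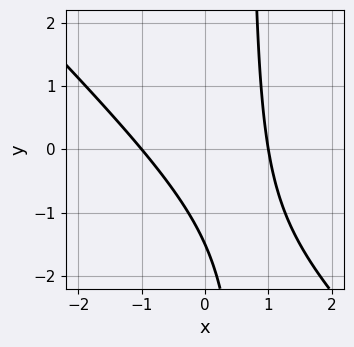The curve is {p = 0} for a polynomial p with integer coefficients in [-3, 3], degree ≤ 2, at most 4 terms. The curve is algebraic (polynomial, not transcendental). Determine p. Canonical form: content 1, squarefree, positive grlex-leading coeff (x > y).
3*x^2 + 3*x*y - 2*y - 3

(a) Degree: no degree-1 curve has this shape, so deg p = 2.
(b) From the visible intercepts: among the integer gridlines, it crosses the x-axis at x ∈ {-1, 1}.
(c) Solving for integer coefficients yields p as stated.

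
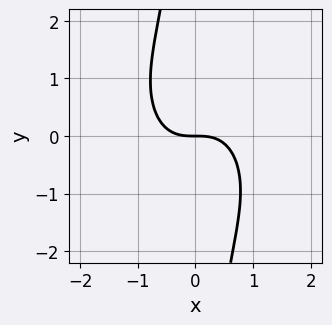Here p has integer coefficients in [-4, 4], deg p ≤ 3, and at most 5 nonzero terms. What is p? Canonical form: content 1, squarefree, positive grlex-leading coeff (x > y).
(a) The degree is 3 — the shape is more complex than any degree-2 curve.
(b) Reading off the gridlines: one x-axis crossing is at x = 0; one y-axis crossing is at y = 0.
(c) Together with the visible shape, these determine p as stated.

3*x^3 + 2*x*y^2 + 3*y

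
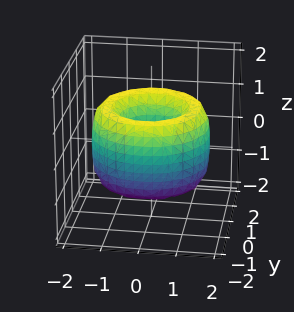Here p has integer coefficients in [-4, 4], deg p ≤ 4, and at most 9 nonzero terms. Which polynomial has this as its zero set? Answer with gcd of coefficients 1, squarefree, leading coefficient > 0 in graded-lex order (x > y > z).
Degree: the shape is more complex than any degree-3 surface, so deg p = 4.
Symmetries: the surface is invariant under rotation about z: p = q(x² + y², z).
Against the integer gridlines: the surface avoids every integer z-axis point in the box; a circular section at z = -1 has radius exactly 1.
Putting this together gives p.

x^4 + 2*x^2*y^2 + y^4 - 3*x^2 - 3*y^2 + z^2 + 1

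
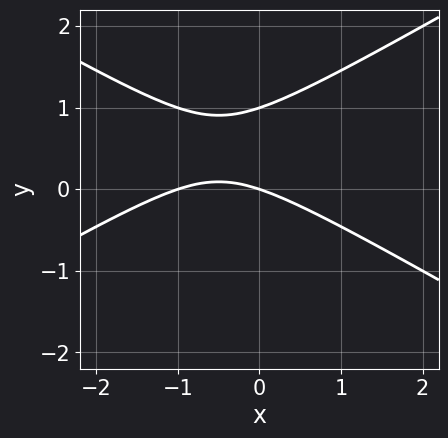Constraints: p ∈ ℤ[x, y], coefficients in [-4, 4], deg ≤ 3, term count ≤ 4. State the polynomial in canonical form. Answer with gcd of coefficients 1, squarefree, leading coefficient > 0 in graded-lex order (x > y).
x^2 - 3*y^2 + x + 3*y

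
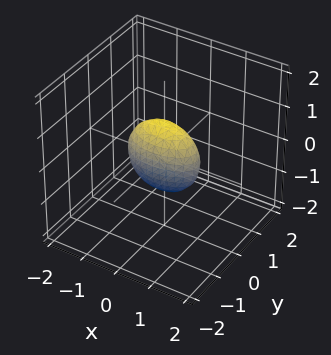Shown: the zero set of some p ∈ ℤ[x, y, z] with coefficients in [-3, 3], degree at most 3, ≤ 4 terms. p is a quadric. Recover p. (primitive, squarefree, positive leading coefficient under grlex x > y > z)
First, deg p = 2. Bounded and convex; a quadric.
Next, symmetries: it's symmetric under z → −z, forcing even powers of z; it's symmetric under y → −y, forcing even powers of y; it's symmetric under x → −x, forcing even powers of x.
Then, observable constraints: the z-axis gridline crossings are at z ∈ {-1, 1}; among the integer gridlines, it crosses the x-axis at x ∈ {-1, 1}.
Finally, together with the visible shape, these determine p as stated.

x^2 + 3*y^2 + z^2 - 1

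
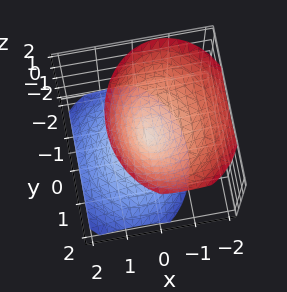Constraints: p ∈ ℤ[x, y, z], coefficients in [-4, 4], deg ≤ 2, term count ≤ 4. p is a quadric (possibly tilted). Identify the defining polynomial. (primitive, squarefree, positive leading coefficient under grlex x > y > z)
(a) There are 2 components. Treating them together as one polynomial.
(b) The degree is 2 — a generic line meets the surface in up to 2 points.
(c) Observable constraints: it meets the y-axis at y = 0 (among the integer gridlines); one x-axis crossing is at x = 0; it meets the z-axis at z = 0 (among the integer gridlines).
(d) Matching integer coefficients to the picture gives p.

3*x^2 + 2*x*z + 2*y^2 - 2*z^2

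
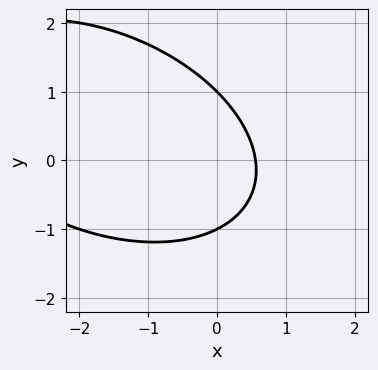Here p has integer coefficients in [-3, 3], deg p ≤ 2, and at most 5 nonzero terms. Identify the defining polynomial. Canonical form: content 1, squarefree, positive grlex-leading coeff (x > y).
1. deg p = 2. The shape is more complex than any degree-1 curve.
2. Checking where it meets the axes: the y-axis gridline crossings are at y ∈ {-1, 1}.
3. Assembling these constraints gives the stated polynomial.

x^2 + x*y + 2*y^2 + 3*x - 2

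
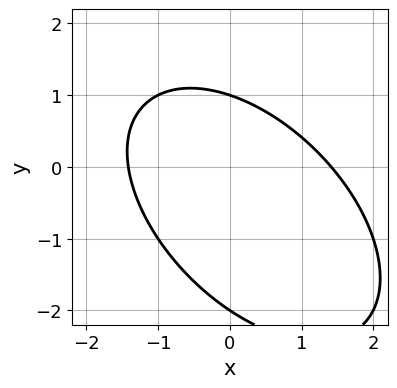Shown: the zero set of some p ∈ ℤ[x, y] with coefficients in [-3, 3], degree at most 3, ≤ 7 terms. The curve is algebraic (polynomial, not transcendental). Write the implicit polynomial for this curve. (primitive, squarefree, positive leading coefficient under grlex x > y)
x^2 + x*y + y^2 + y - 2

1. Degree: no degree-1 curve has this shape, so deg p = 2.
2. From the visible intercepts: among the integer gridlines, it crosses the y-axis at y ∈ {-2, 1}.
3. Putting this together gives p.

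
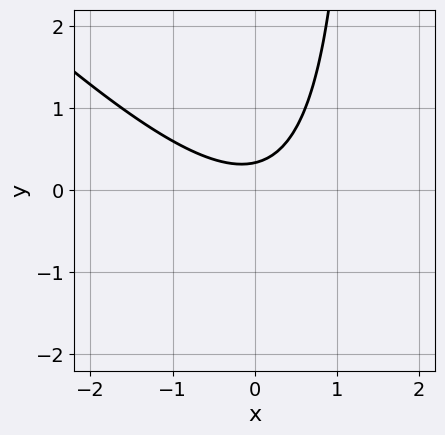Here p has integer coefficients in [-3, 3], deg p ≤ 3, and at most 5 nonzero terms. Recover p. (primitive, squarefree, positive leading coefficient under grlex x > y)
2*x^2 + 2*x*y - 3*y + 1

deg p = 2.
Checking where it meets the axes: the curve avoids every integer x-axis point in the box.
Fitting integer coefficients to these (and the overall shape) gives p.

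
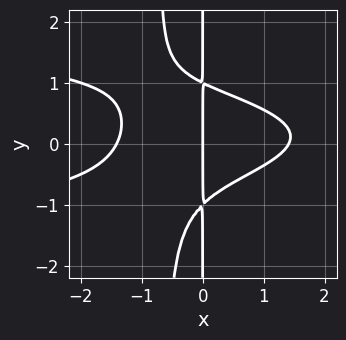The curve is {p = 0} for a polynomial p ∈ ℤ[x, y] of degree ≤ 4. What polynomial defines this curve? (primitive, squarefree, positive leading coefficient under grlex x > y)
3*x^2*y^2 + x^3 - x^2*y + 2*x*y^2 - 2*x

First, the degree is 4 — the shape is more complex than any degree-3 curve.
Then, against the integer gridlines: one x-axis crossing is at x = 0; every point of the y-axis in the box is on the curve.
Finally, fitting integer coefficients to these (and the overall shape) gives p.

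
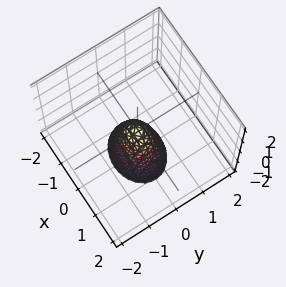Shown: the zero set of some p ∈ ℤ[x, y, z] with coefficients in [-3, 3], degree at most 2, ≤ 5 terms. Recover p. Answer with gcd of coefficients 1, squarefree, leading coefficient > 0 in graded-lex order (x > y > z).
2*x^2 + 3*y^2 + z

(a) deg p = 2.
(b) Symmetries: mirror symmetry x ↦ −x ⇒ only even powers of x; the y ↦ −y reflection is a symmetry, so y appears only in even powers.
(c) Against the integer gridlines: it meets the x-axis at x = 0 (among the integer gridlines); one z-axis crossing is at z = 0; it meets the y-axis at y = 0 (among the integer gridlines).
(d) The integer polynomial consistent with all of this is the stated p.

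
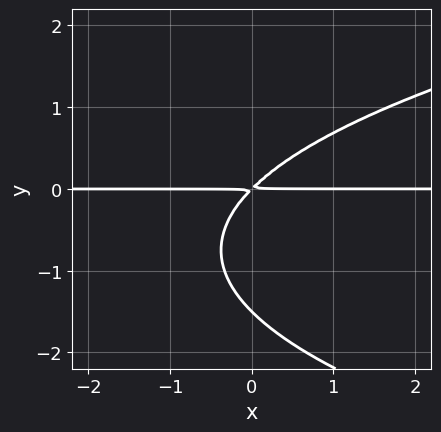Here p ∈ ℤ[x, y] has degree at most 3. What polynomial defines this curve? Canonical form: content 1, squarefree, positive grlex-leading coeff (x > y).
2*y^3 - 3*x*y + 3*y^2

1. The degree is 3 — no degree-2 curve has this shape.
2. Observable constraints: every point of the x-axis in the box is on the curve.
3. Matching integer coefficients to the picture gives p.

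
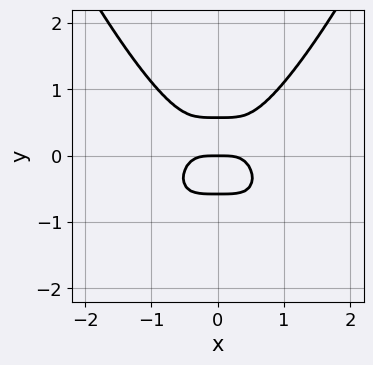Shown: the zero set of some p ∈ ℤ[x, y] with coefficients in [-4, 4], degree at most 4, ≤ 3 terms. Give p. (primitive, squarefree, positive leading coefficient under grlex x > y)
First, degree: no degree-3 curve has this shape, so deg p = 4.
Then, symmetries: the x ↦ −x reflection is a symmetry, so x appears only in even powers.
Next, from the visible intercepts: one x-axis crossing is at x = 0; it meets the y-axis at y = 0 (among the integer gridlines).
Finally, together with the visible shape, these determine p as stated.

3*x^4 - 3*y^3 + y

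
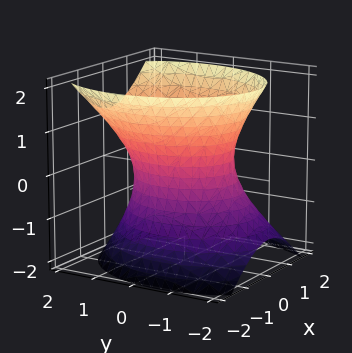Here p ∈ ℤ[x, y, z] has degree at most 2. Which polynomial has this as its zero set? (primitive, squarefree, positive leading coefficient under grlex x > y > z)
First, deg p = 2.
Then, against the integer gridlines: among the integer gridlines, it crosses the x-axis at x ∈ {-1, 1}; it misses every integer gridline on the z-axis.
Finally, solving for integer coefficients yields p as stated.

3*x^2 + 2*y^2 - y*z - 2*z^2 - 3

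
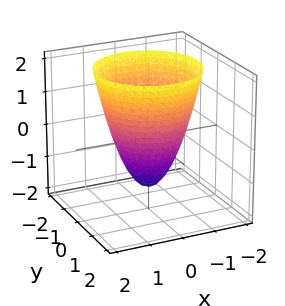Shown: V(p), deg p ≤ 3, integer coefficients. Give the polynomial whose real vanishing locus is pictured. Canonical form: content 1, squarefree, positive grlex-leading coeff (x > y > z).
3*x^2 + 3*y^2 - 2*z - 3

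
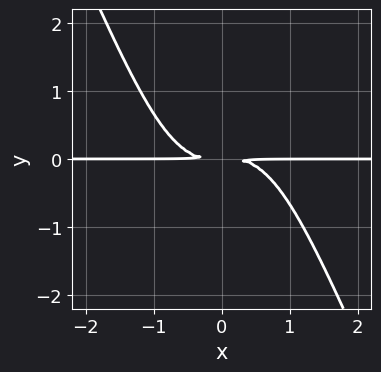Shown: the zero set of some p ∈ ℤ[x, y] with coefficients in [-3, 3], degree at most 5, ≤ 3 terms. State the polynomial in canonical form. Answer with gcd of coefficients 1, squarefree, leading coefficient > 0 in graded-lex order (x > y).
2*x^3*y + x^2*y^2 + 2*y^2

deg p = 4.
From the visible intercepts: the visible x-axis segment lies entirely on the curve.
The integer polynomial consistent with all of this is the stated p.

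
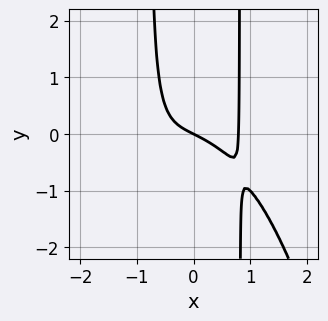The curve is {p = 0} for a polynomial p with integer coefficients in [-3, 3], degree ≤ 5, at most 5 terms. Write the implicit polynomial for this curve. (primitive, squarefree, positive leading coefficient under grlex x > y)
The degree is 4 — no degree-3 curve has this shape.
Checking where it meets the axes: it crosses the y-axis at the gridline y = 0; one x-axis crossing is at x = 0.
Assembling these constraints gives the stated polynomial.

2*x^4 + 3*x^2*y - x - 2*y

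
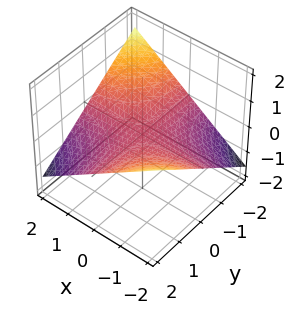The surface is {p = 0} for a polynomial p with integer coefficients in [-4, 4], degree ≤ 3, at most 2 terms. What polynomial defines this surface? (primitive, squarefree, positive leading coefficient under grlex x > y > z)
(a) The degree is 2 — a hyperbolic paraboloid; a quadric.
(b) From the axis intercepts and sections: the visible x-axis segment lies entirely on the surface; one z-axis crossing is at z = 0.
(c) These observations pin down the coefficients.

x*y + 3*z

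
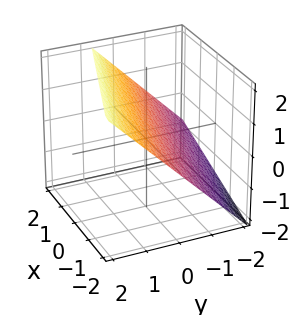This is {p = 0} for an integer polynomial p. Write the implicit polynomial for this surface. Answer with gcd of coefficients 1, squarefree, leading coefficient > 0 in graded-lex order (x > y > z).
x + 3*y - 3*z + 2

First, degree: the surface is flat (a plane), so deg p = 1.
Next, from the visible intercepts: it meets the x-axis at x = -2 (among the integer gridlines).
Finally, solving for integer coefficients yields p as stated.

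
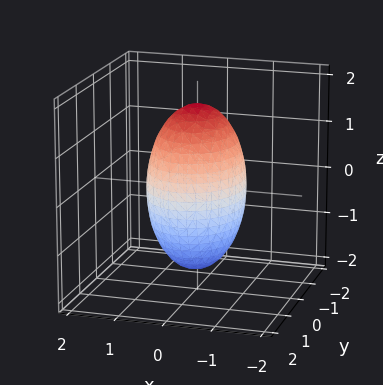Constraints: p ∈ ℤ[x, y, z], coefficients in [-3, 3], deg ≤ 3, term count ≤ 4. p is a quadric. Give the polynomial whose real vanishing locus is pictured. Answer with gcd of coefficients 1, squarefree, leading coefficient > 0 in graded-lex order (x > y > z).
First, degree: a closed, bounded, convex surface; a quadric, so deg p = 2.
Then, symmetries: the x ↦ −x reflection is a symmetry, so x appears only in even powers; it's symmetric under y → −y, forcing even powers of y; mirror symmetry z ↦ −z ⇒ only even powers of z.
Next, checking where it meets the axes: among the integer gridlines, it crosses the x-axis at x ∈ {-1, 1}.
Finally, putting this together gives p.

3*x^2 + 2*y^2 + z^2 - 3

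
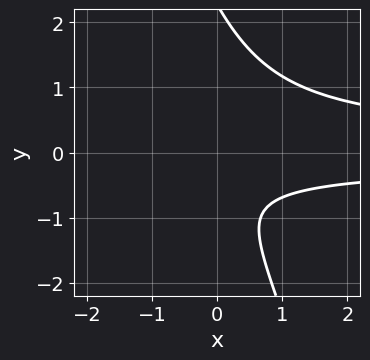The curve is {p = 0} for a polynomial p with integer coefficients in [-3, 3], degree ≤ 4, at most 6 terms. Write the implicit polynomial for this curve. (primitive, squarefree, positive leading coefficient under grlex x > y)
3*x*y^2 + y^3 - y^2 - 2*y - 2

First, deg p = 3. No degree-2 curve has this shape.
Next, reading off the gridlines: it misses every integer gridline on the x-axis; it misses every integer gridline on the y-axis.
Finally, assembling these constraints gives the stated polynomial.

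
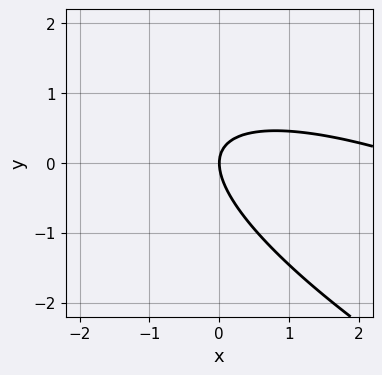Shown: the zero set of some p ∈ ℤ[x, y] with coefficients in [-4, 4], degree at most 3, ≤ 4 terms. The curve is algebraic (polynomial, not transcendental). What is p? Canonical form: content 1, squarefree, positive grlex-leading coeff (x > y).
(a) Degree: no degree-1 curve has this shape, so deg p = 2.
(b) From the visible intercepts: it meets the x-axis at x = 0 (among the integer gridlines); it meets the y-axis at y = 0 (among the integer gridlines).
(c) Fitting integer coefficients to these (and the overall shape) gives p.

x^2 + 3*x*y + 3*y^2 - 3*x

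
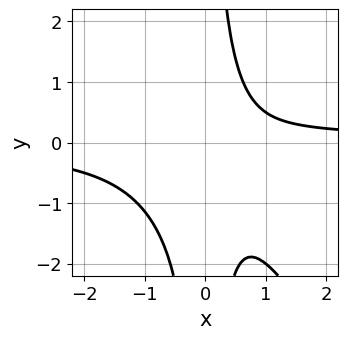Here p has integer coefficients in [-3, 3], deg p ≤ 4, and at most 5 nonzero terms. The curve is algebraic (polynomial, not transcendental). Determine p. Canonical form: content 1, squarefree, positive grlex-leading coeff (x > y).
3*x^3*y + 2*x^2*y^2 - 2*x^2 + 2*x - 2

First, the degree is 4 — no degree-3 curve has this shape.
Then, observable constraints: no x-intercept at any integer in the box; the curve avoids every integer y-axis point in the box.
Finally, putting this together gives p.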